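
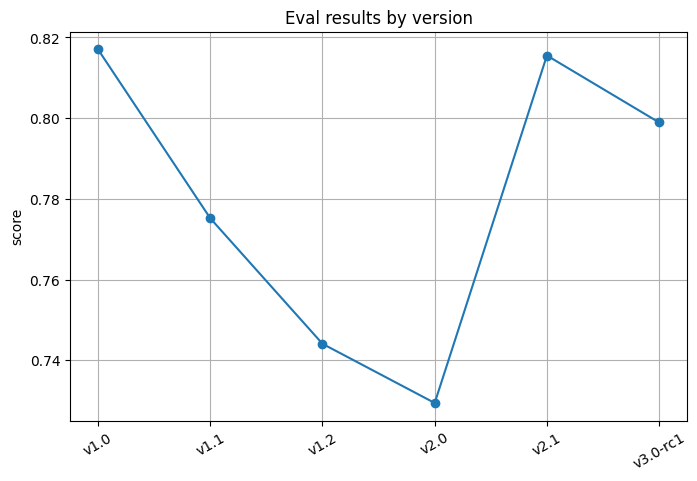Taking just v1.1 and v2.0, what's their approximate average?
≈ 0.76

(0.78 + 0.73) / 2 ≈ 0.76.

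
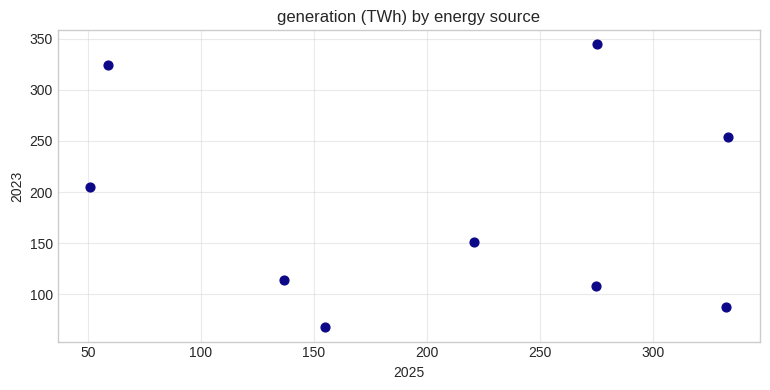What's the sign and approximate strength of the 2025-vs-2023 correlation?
no clear correlation

Points are roughly uncorrelated; weak (|r| ≈ 0.1).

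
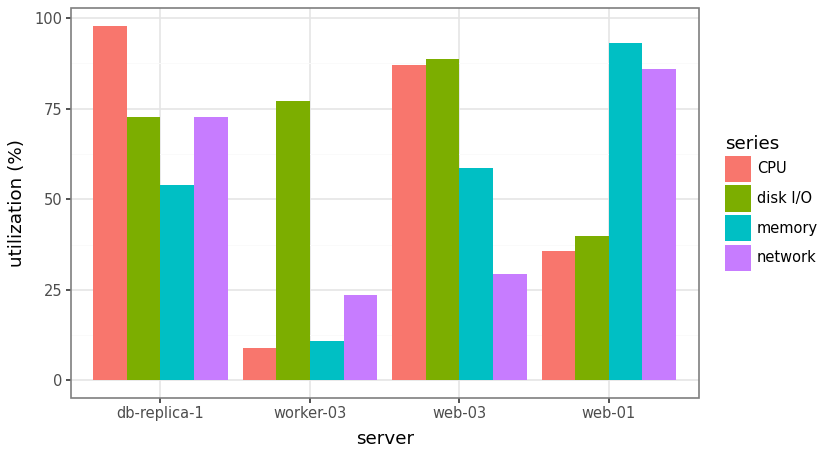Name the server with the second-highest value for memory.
Top 3 for memory: web-01 ≈ 90, web-03 ≈ 60, db-replica-1 ≈ 50.

web-03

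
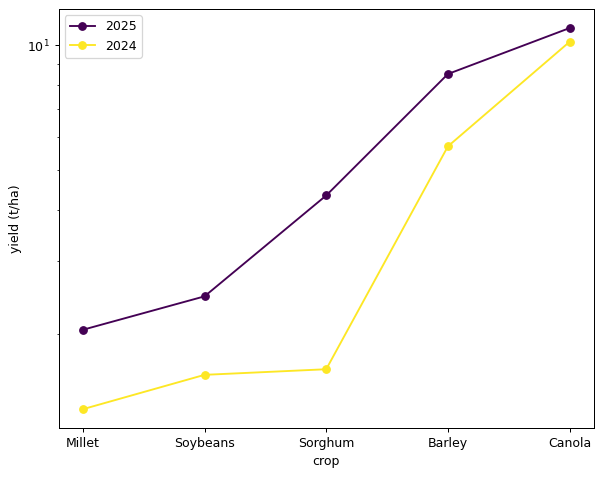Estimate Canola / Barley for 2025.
Canola ≈ 11, Barley ≈ 9; 11/9 ≈ 1.22.

≈ 1.22×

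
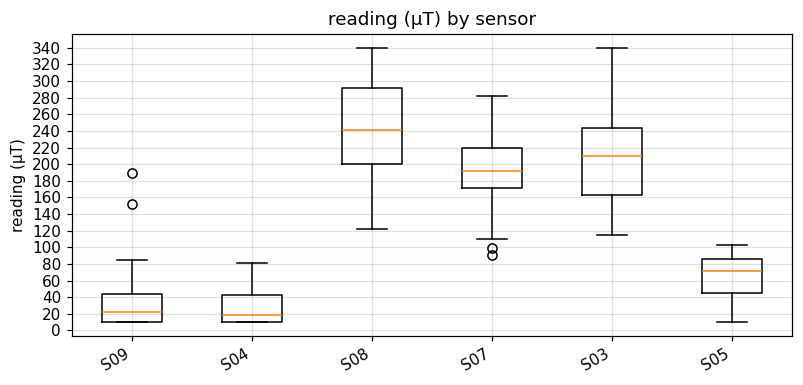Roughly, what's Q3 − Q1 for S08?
≈ 100

Q3 ≈ 300, Q1 ≈ 200; IQR ≈ 100.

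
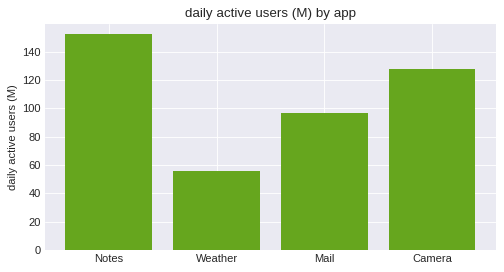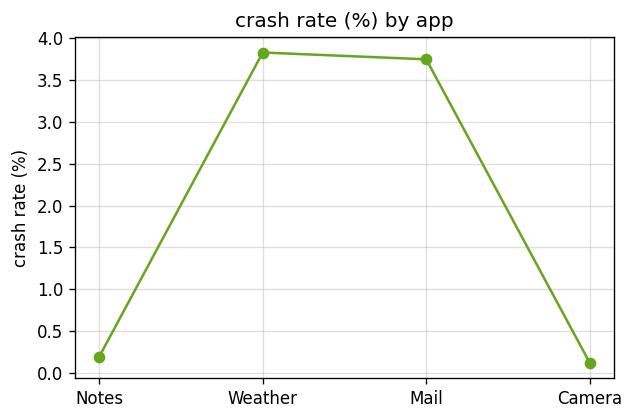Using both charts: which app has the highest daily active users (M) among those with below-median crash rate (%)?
Notes

Chart 2 median crash rate (%) ≈ 2; below-median apps: Notes, Camera. Among those, Notes has the highest daily active users (M) (≈ 160).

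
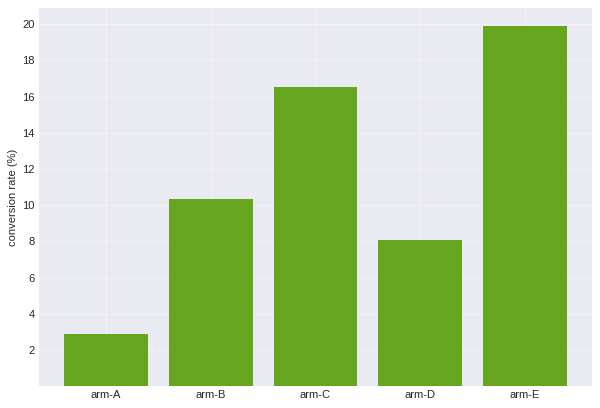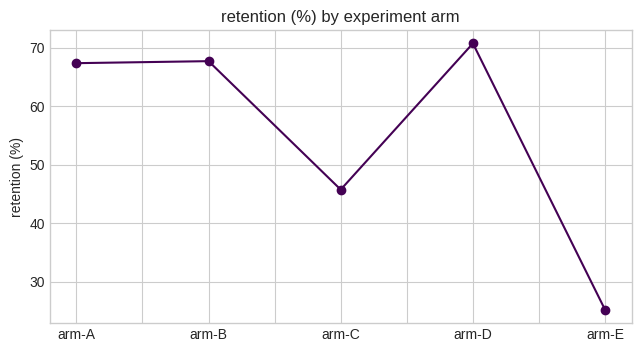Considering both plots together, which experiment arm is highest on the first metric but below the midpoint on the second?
arm-E

Chart 2 median retention (%) ≈ 70; below-median experiment arms: arm-C, arm-E. Among those, arm-E has the highest conversion rate (%) (≈ 20).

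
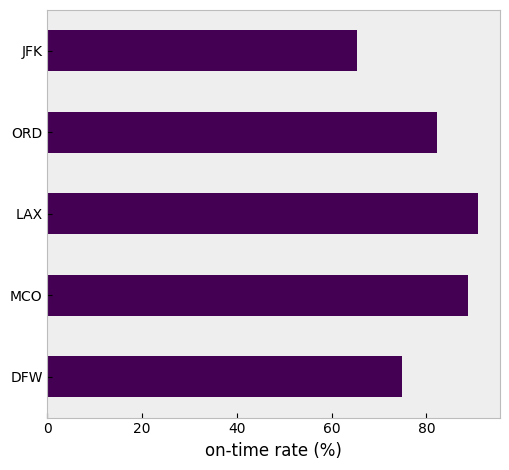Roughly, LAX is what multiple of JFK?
≈ 1.29×

LAX ≈ 90, JFK ≈ 70; 90/70 ≈ 1.29.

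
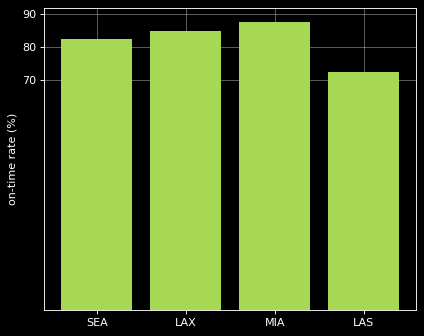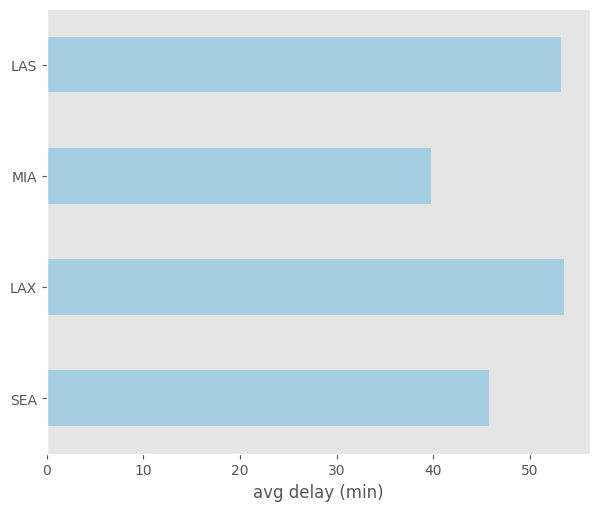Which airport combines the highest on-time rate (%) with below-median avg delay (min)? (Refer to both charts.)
MIA

Chart 2 median avg delay (min) ≈ 50; below-median airports: SEA, MIA. Among those, MIA has the highest on-time rate (%) (≈ 90).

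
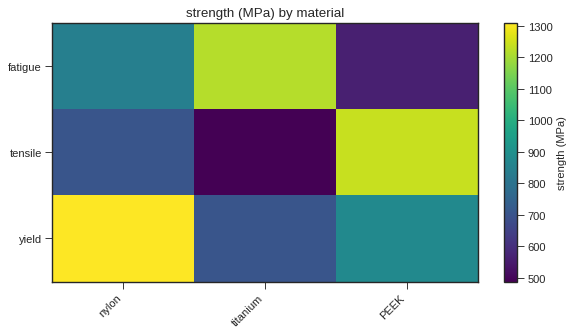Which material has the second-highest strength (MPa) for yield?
Top 3 for yield: nylon ≈ 1300, PEEK ≈ 900, titanium ≈ 700.

PEEK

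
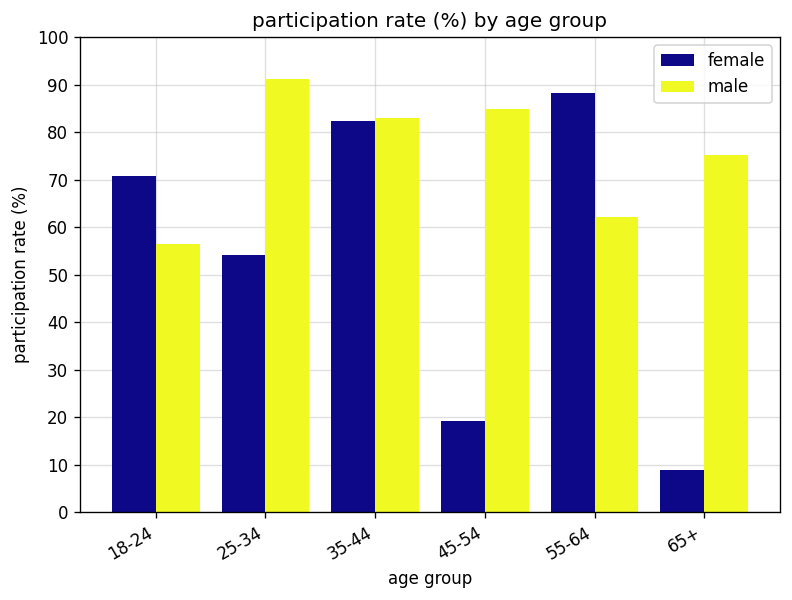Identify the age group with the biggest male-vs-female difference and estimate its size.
65+: male ≈ 80, female ≈ 10 → gap ≈ 70. Next-largest (45-54) is only ≈ 60.

65+, ≈ 70 %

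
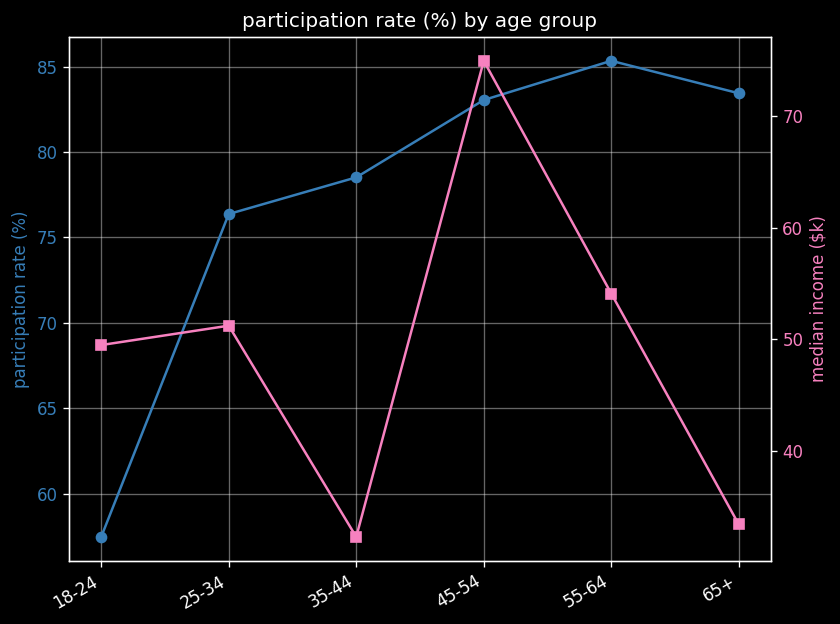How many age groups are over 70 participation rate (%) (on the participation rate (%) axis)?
5

Above 70: 25-34, 35-44, 45-54, 55-64, 65+.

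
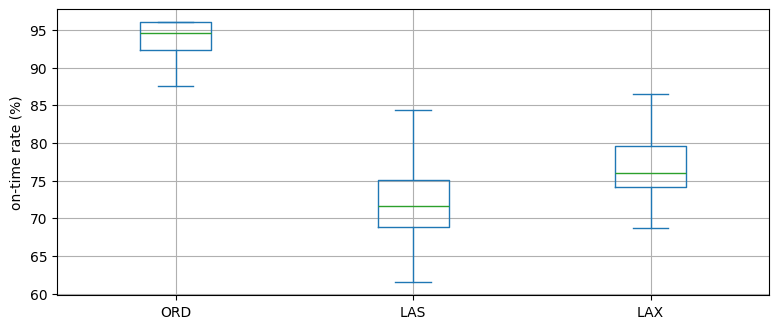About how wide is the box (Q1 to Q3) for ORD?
Q3 ≈ 96, Q1 ≈ 92; IQR ≈ 4.

≈ 4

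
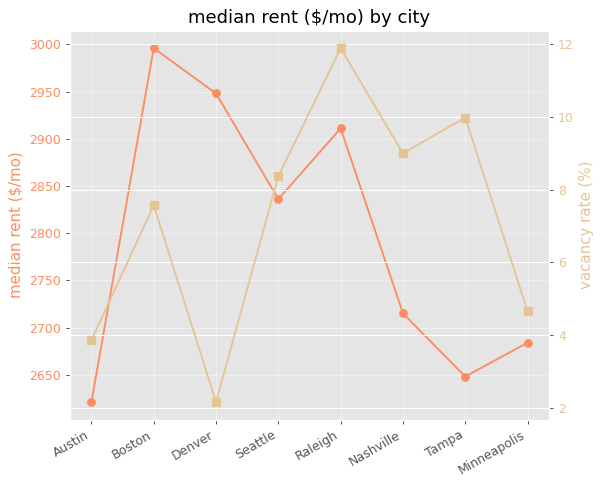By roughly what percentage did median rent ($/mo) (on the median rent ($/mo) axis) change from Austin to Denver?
Austin ≈ 2600, Denver ≈ 2950; (2950 − 2600) / 2600 ≈ +13.5%.

≈ +13.5%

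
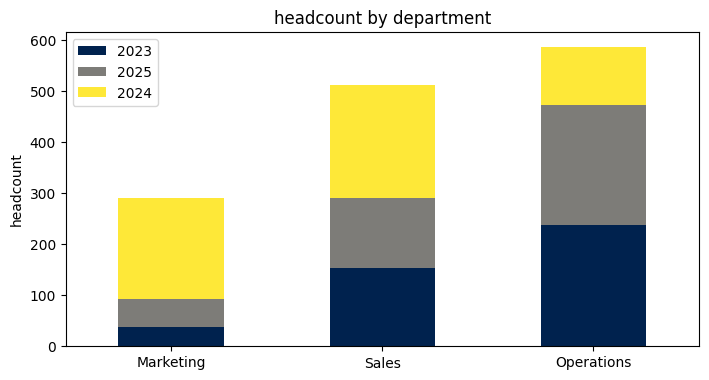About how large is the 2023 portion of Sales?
2023 top ≈ 150, bottom ≈ 0; segment ≈ 150.

≈ 150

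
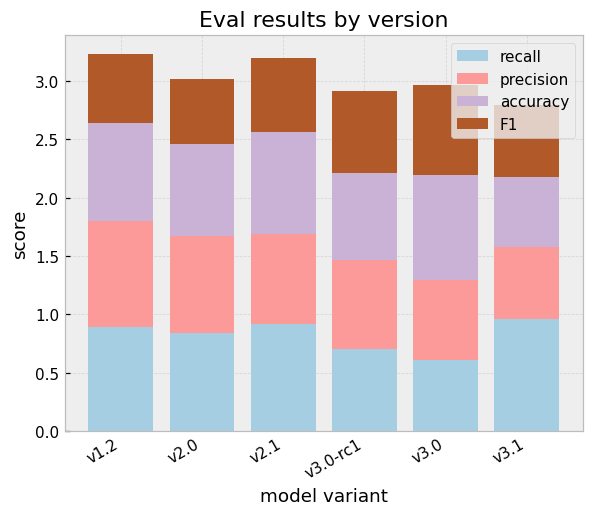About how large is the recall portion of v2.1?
recall top ≈ 1.0, bottom ≈ 0.0; segment ≈ 1.0.

≈ 1.0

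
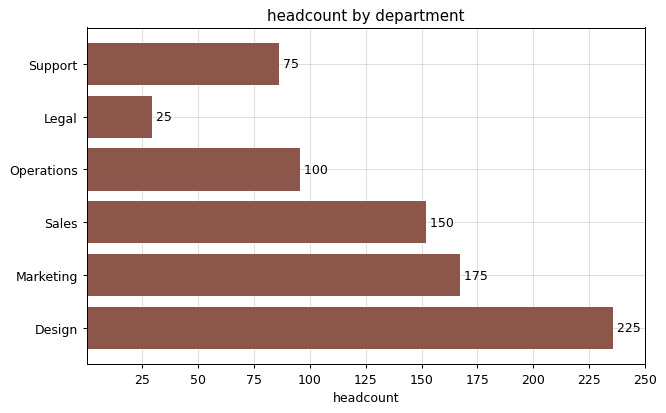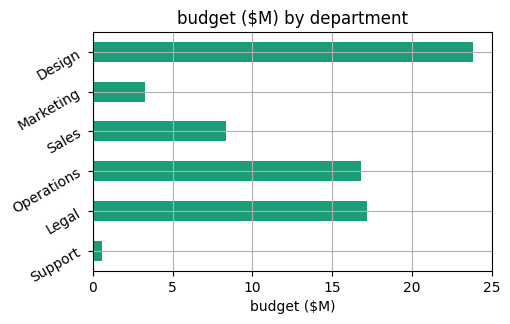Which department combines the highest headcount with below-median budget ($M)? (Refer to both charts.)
Marketing

Chart 2 median budget ($M) ≈ 15; below-median departments: Support, Sales, Marketing. Among those, Marketing has the highest headcount (≈ 175).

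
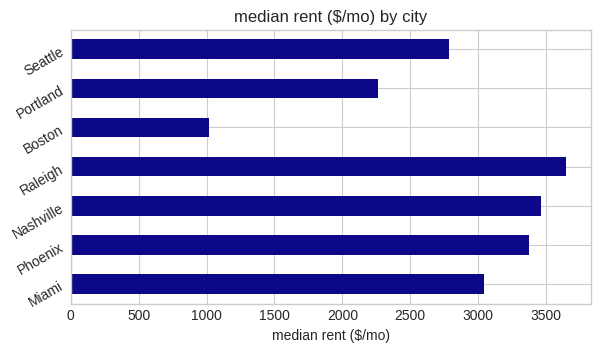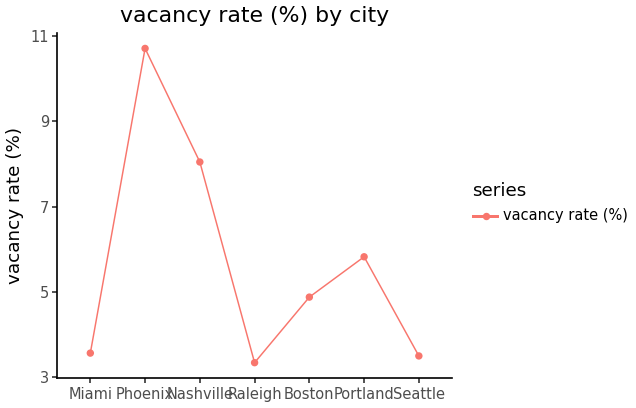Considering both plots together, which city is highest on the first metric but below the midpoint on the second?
Raleigh

Chart 2 median vacancy rate (%) ≈ 5; below-median cities: Miami, Raleigh, Seattle. Among those, Raleigh has the highest median rent ($/mo) (≈ 3500).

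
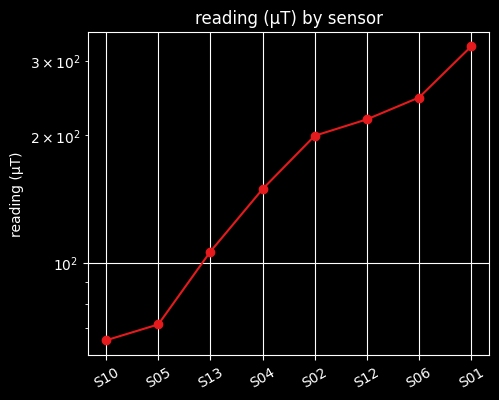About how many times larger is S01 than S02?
S01 ≈ 325, S02 ≈ 200; 325/200 ≈ 1.62.

≈ 1.62×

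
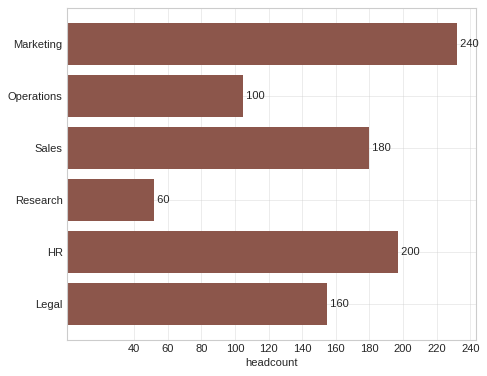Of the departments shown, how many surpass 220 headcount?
1

Above 220: Marketing.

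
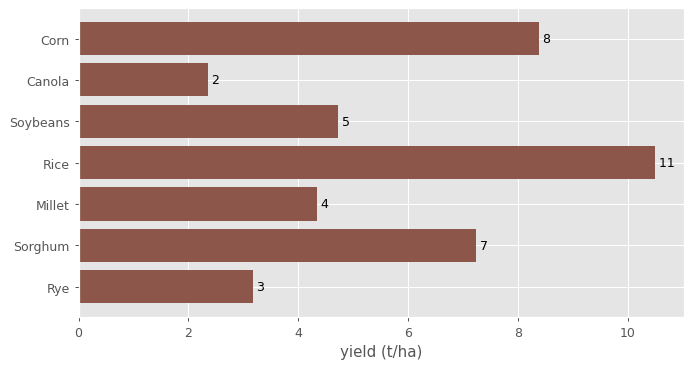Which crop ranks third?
Sorghum

Top 4: Rice ≈ 11, Corn ≈ 8, Sorghum ≈ 7, Soybeans ≈ 5.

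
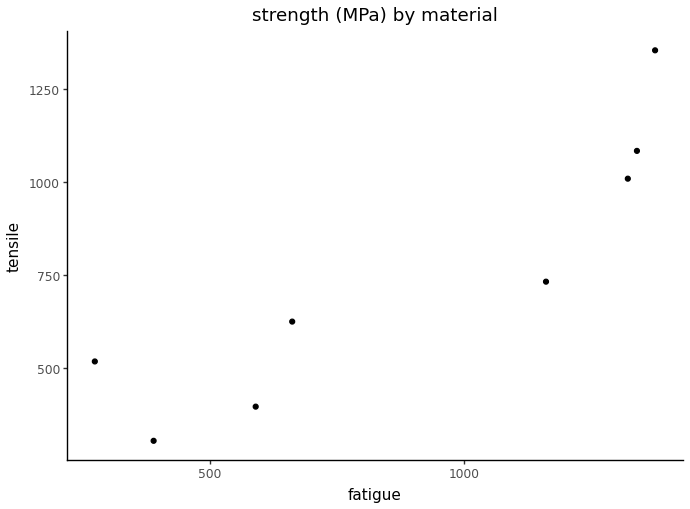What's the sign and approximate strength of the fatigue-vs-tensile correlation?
Points are positively correlated; strong (|r| ≈ 0.9).

positive, strong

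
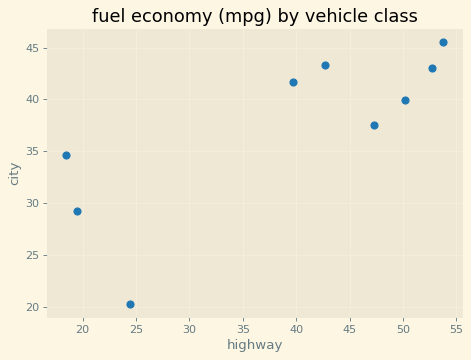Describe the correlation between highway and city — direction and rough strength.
positive, strong

Points are positively correlated; strong (|r| ≈ 0.8).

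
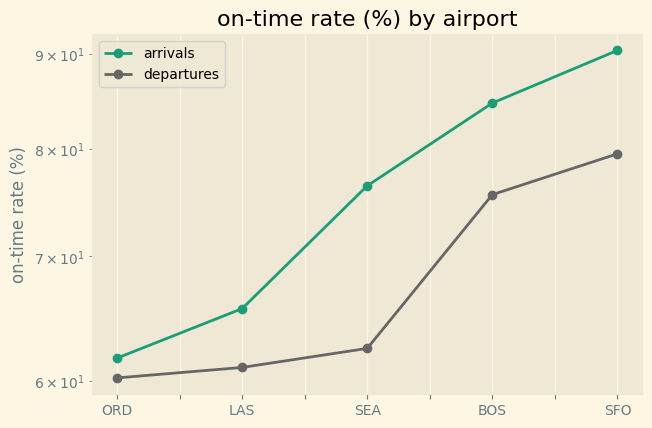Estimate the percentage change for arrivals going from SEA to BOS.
SEA ≈ 75, BOS ≈ 85; (85 − 75) / 75 ≈ +13.3%.

≈ +13.3%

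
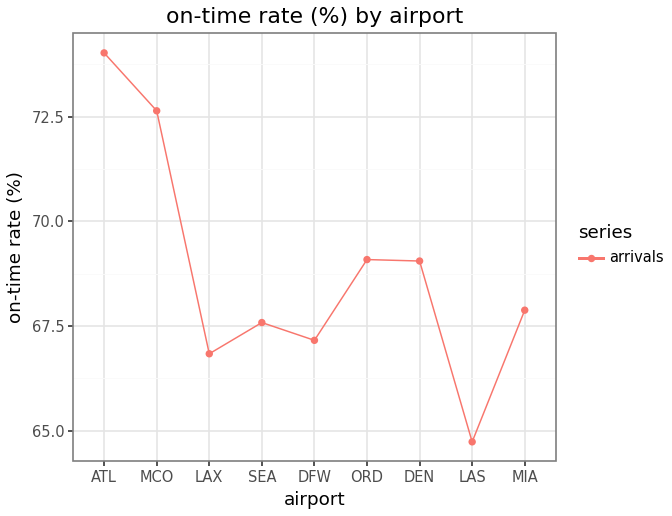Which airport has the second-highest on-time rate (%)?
Top 3: ATL ≈ 74, MCO ≈ 73, ORD ≈ 69.

MCO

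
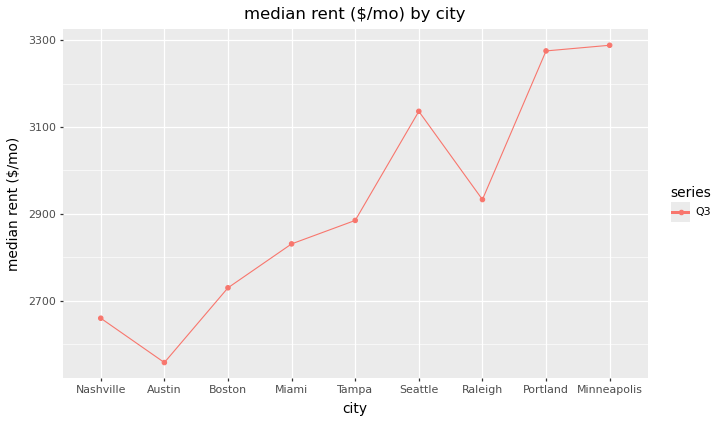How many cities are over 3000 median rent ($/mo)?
Above 3000: Seattle, Portland, Minneapolis.

3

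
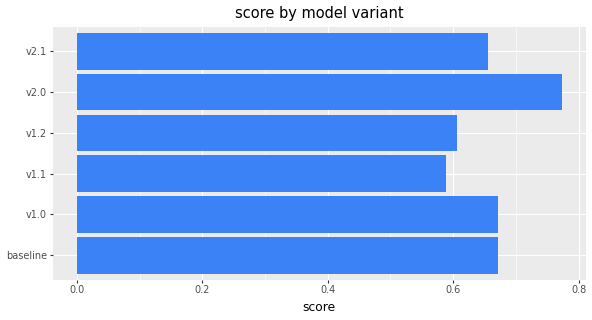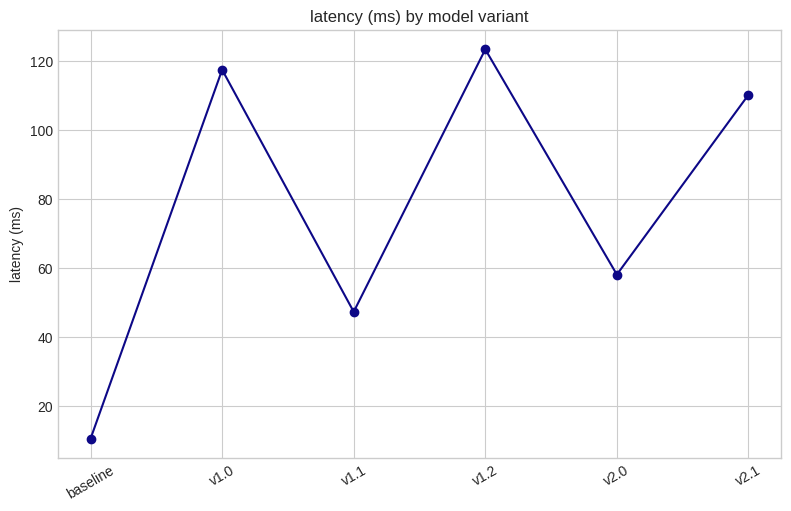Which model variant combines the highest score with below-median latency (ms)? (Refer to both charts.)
Chart 2 median latency (ms) ≈ 80; below-median model variants: baseline, v1.1, v2.0. Among those, v2.0 has the highest score (≈ 0.8).

v2.0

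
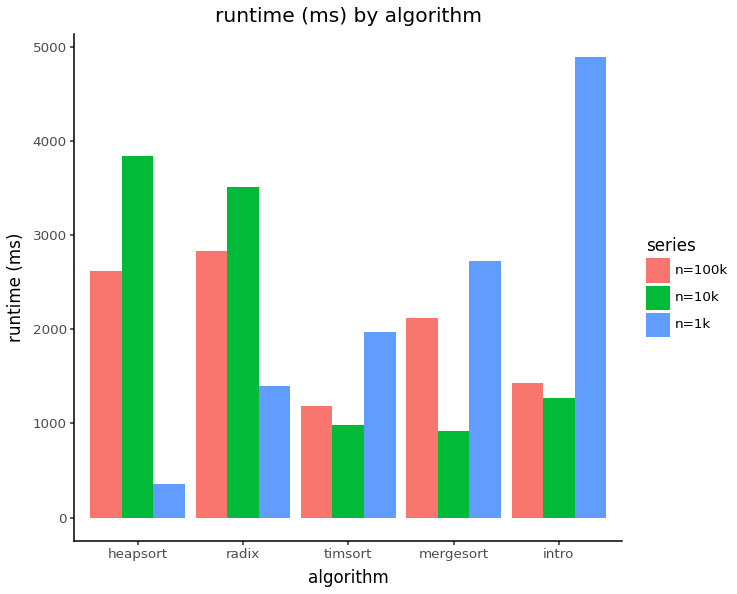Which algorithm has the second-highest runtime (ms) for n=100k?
Top 3 for n=100k: radix ≈ 3000, heapsort ≈ 2500, mergesort ≈ 2000.

heapsort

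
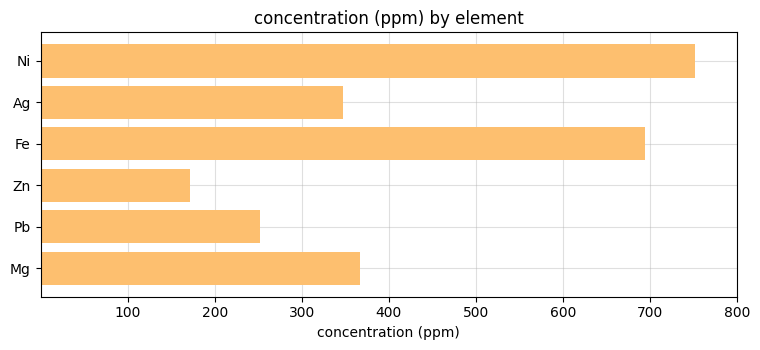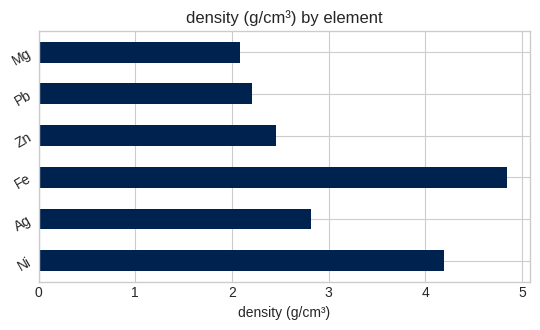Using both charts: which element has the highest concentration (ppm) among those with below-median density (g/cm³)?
Chart 2 median density (g/cm³) ≈ 2.5; below-median elements: Zn, Pb, Mg. Among those, Mg has the highest concentration (ppm) (≈ 400).

Mg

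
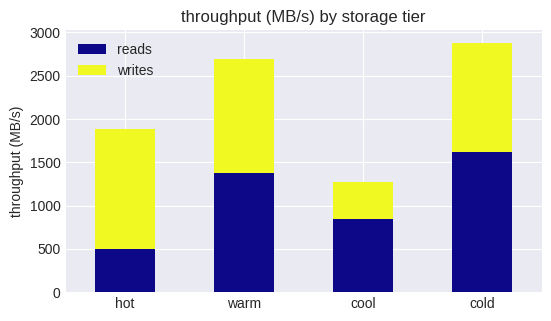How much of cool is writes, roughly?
writes top ≈ 1500, bottom ≈ 1000; segment ≈ 500.

≈ 500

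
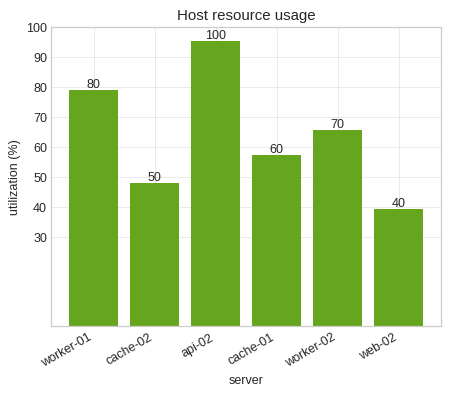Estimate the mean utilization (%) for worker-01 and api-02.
(80 + 100) / 2 ≈ 90.

≈ 90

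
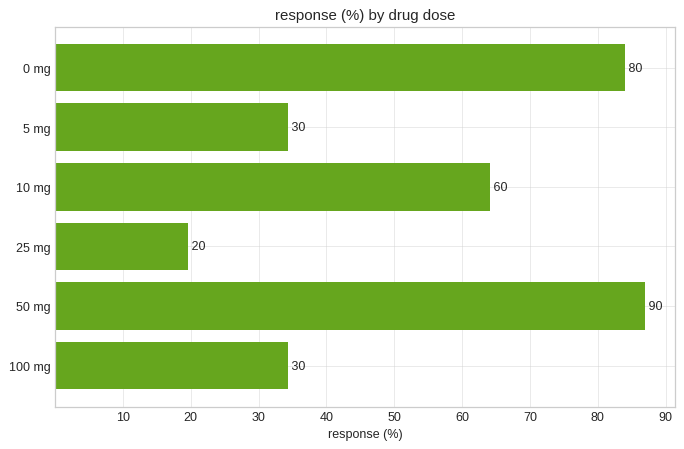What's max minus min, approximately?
≈ 70

Max 50 mg ≈ 90, min 25 mg ≈ 20; range ≈ 70.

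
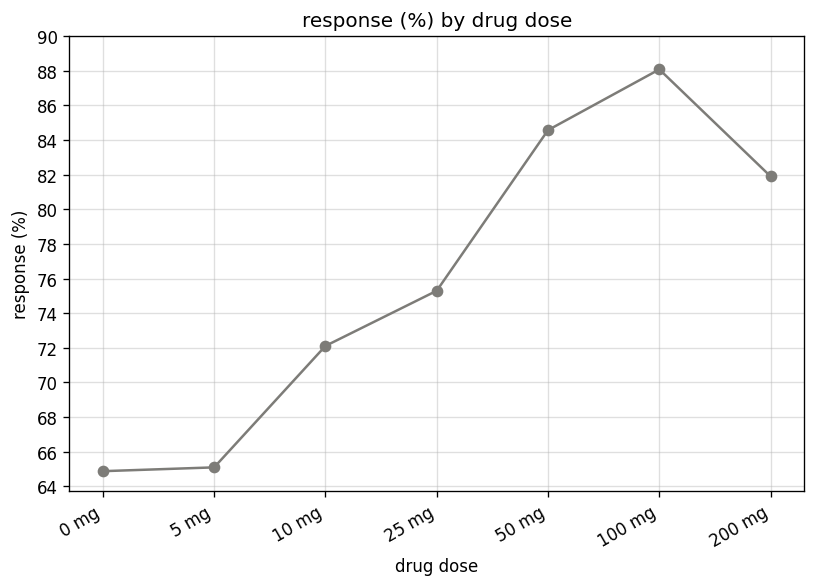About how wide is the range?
≈ 24

Max 100 mg ≈ 88, min 0 mg ≈ 64; range ≈ 24.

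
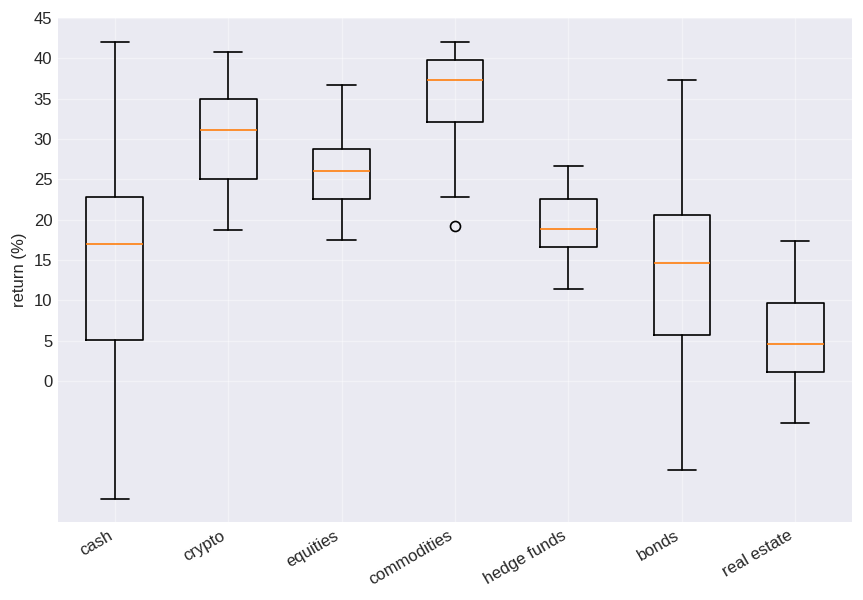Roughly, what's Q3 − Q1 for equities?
Q3 ≈ 30, Q1 ≈ 25; IQR ≈ 5.

≈ 5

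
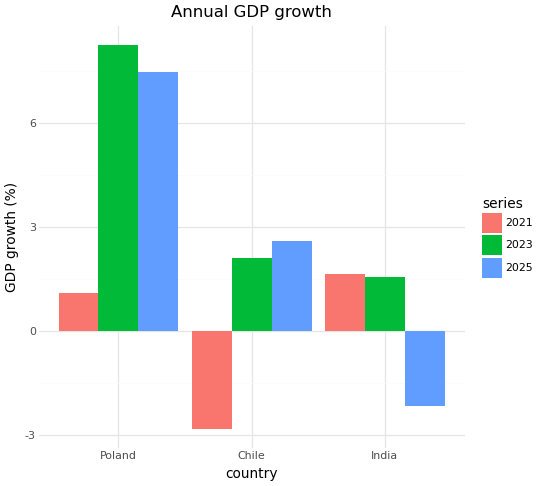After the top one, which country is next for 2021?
Top 3 for 2021: India ≈ 2, Poland ≈ 1, Chile ≈ -3.

Poland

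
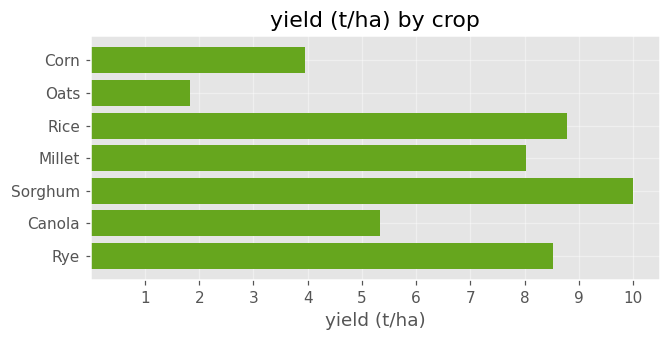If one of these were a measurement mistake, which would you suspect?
Oats ≈ 2; the rest sit between ≈ 4 and ≈ 10.

Oats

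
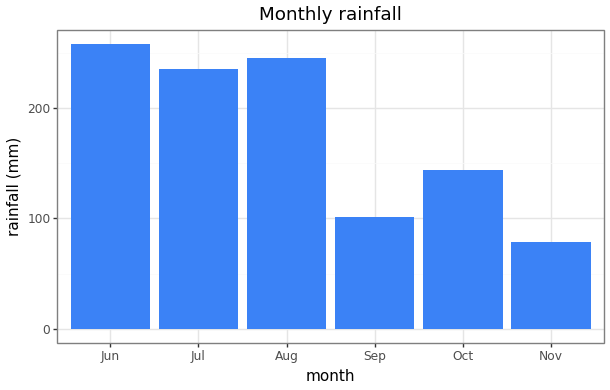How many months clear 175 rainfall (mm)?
3

Above 175: Jun, Jul, Aug.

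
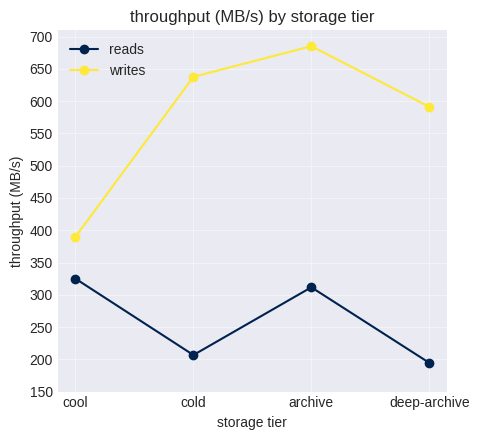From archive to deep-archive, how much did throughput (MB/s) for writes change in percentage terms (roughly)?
archive ≈ 700, deep-archive ≈ 600; (600 − 700) / 700 ≈ -14.3%.

≈ -14.3%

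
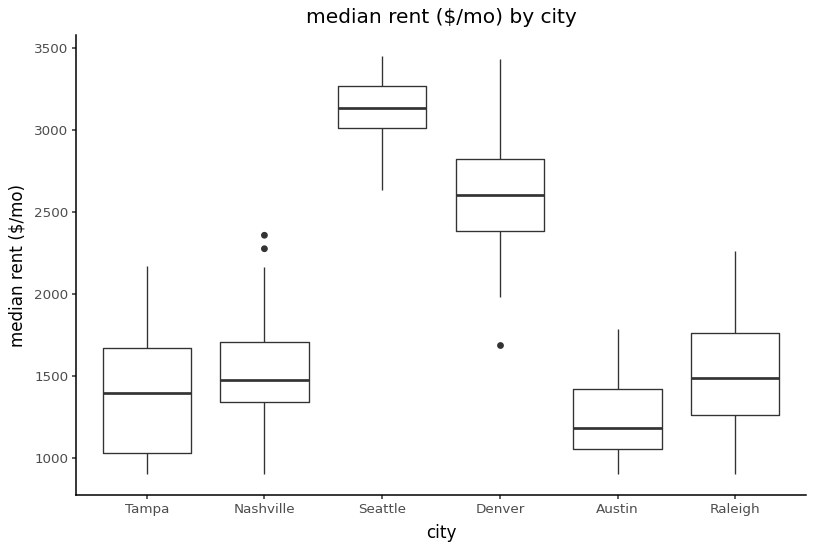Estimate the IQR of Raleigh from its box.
≈ 600

Q3 ≈ 1800, Q1 ≈ 1200; IQR ≈ 600.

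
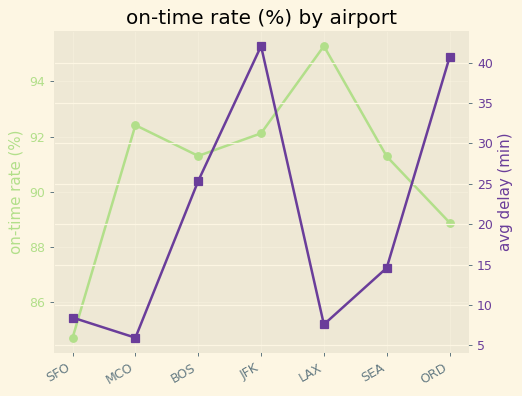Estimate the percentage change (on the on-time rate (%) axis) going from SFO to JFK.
≈ +8.2%

SFO ≈ 85, JFK ≈ 92; (92 − 85) / 85 ≈ +8.2%.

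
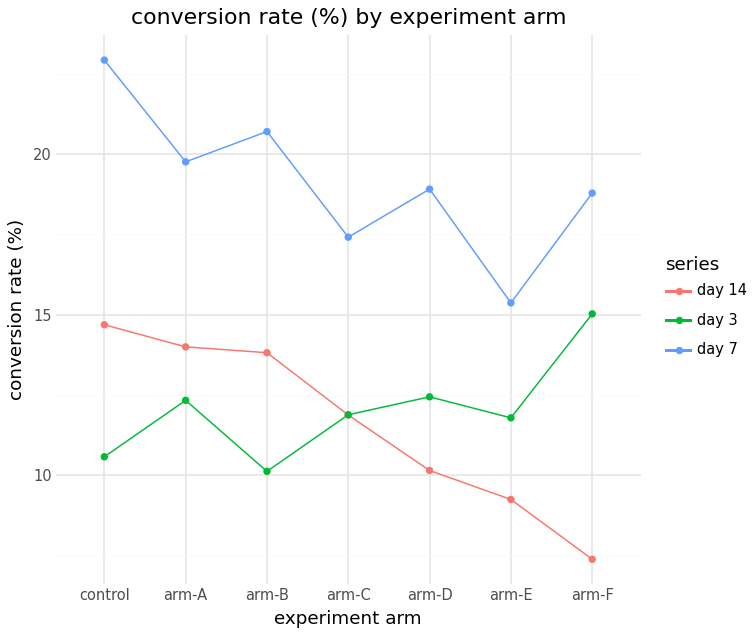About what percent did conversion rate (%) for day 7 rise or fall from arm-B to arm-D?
≈ -10%

arm-B ≈ 20, arm-D ≈ 18; (18 − 20) / 20 ≈ -10%.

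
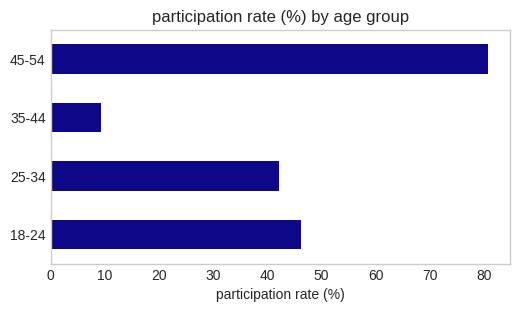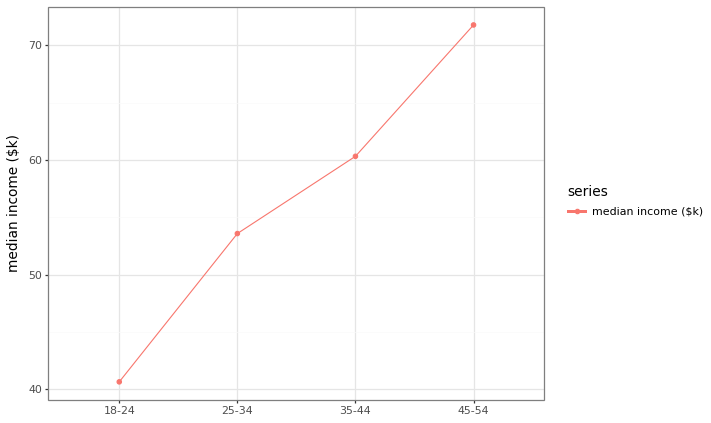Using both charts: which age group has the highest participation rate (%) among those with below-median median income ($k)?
18-24

Chart 2 median median income ($k) ≈ 60; below-median age groups: 18-24, 25-34. Among those, 18-24 has the highest participation rate (%) (≈ 50).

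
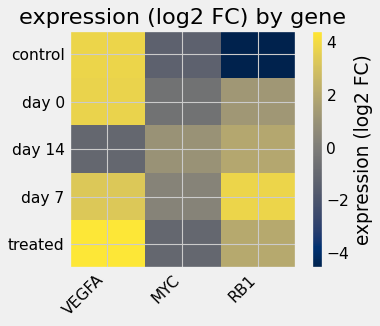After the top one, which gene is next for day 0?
RB1

Top 3 for day 0: VEGFA ≈ 4, RB1 ≈ 1, MYC ≈ -1.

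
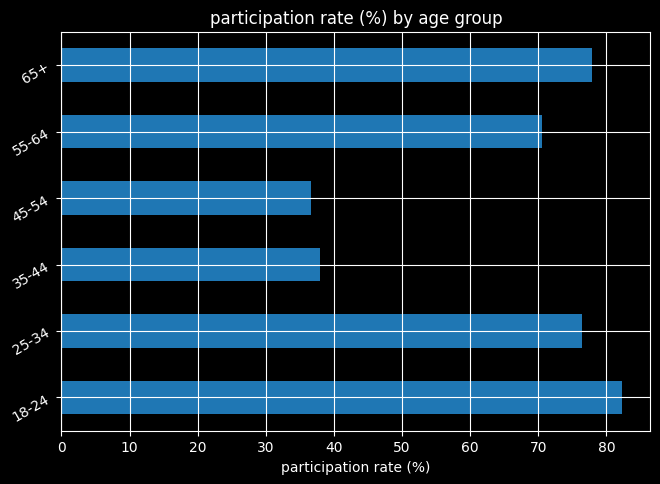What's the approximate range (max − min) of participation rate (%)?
Max 18-24 ≈ 80, min 45-54 ≈ 40; range ≈ 40.

≈ 40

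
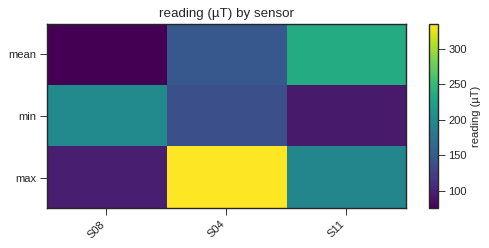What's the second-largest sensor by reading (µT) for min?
S04

Top 3 for min: S08 ≈ 200, S04 ≈ 150, S11 ≈ 100.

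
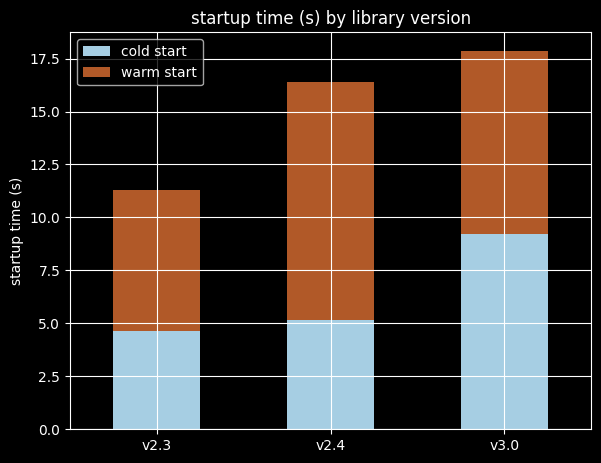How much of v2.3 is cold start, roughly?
≈ 4

cold start top ≈ 4, bottom ≈ 0; segment ≈ 4.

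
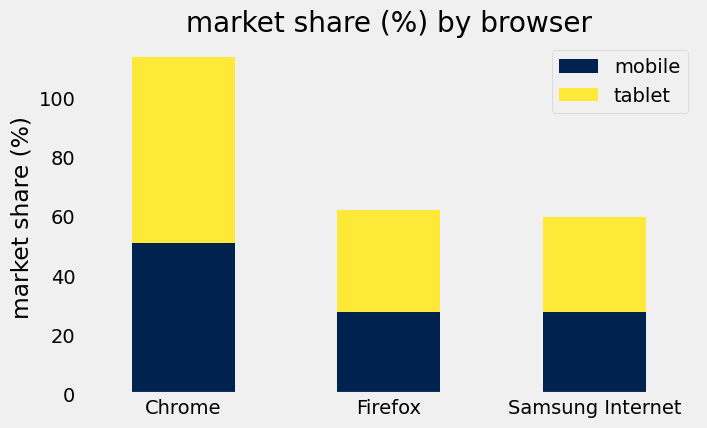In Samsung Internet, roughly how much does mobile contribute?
mobile top ≈ 30, bottom ≈ 0; segment ≈ 30.

≈ 30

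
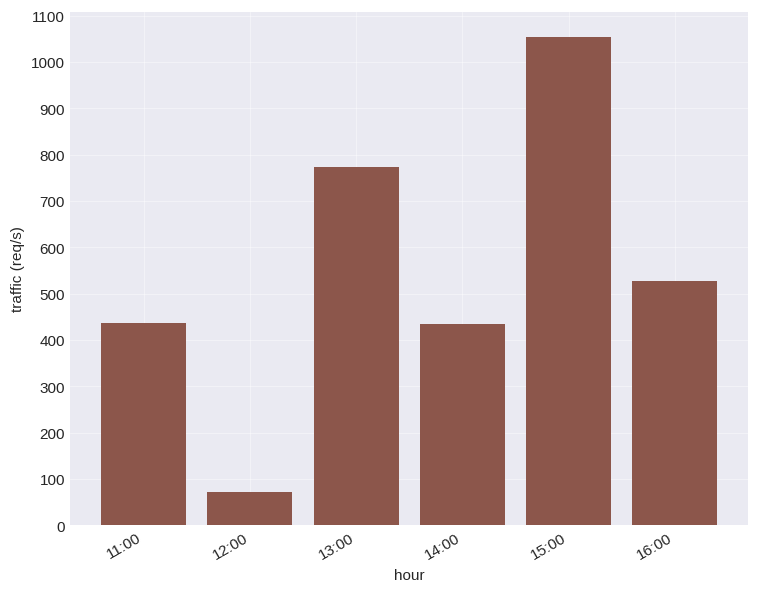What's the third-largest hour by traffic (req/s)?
Top 4: 15:00 ≈ 1100, 13:00 ≈ 800, 16:00 ≈ 500, 11:00 ≈ 400.

16:00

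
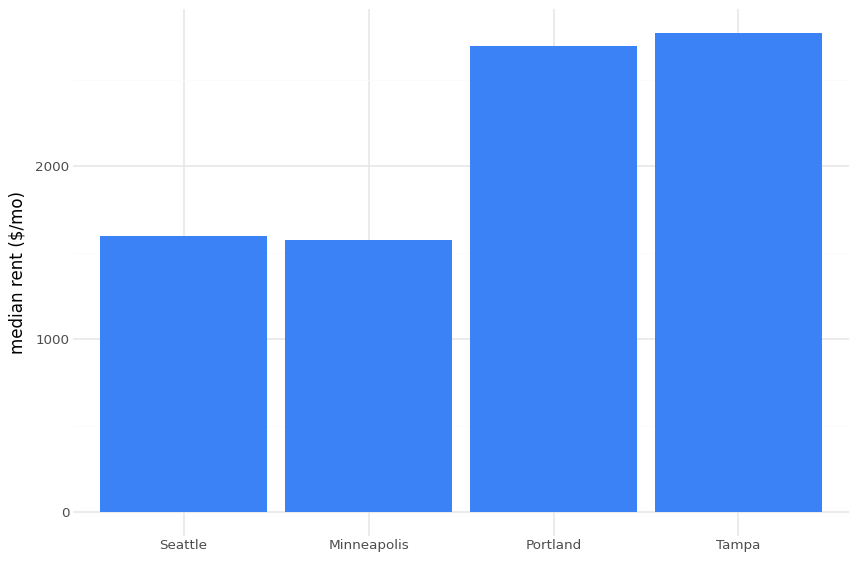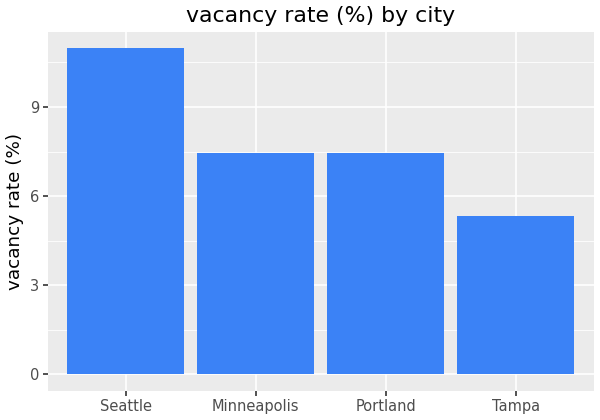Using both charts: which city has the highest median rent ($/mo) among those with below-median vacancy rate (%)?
Chart 2 median vacancy rate (%) ≈ 8; below-median cities: Portland, Tampa. Among those, Tampa has the highest median rent ($/mo) (≈ 3000).

Tampa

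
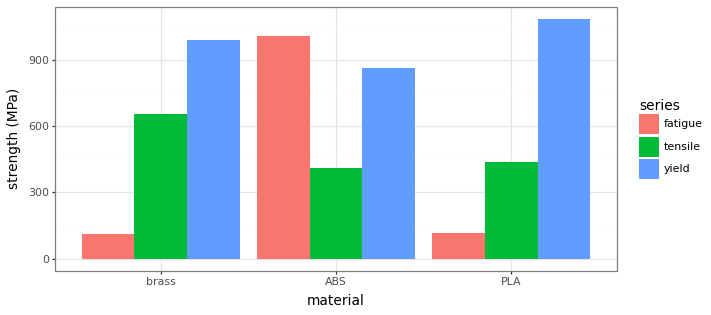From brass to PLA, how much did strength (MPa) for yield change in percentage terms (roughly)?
brass ≈ 1000, PLA ≈ 1100; (1100 − 1000) / 1000 ≈ +10%.

≈ +10%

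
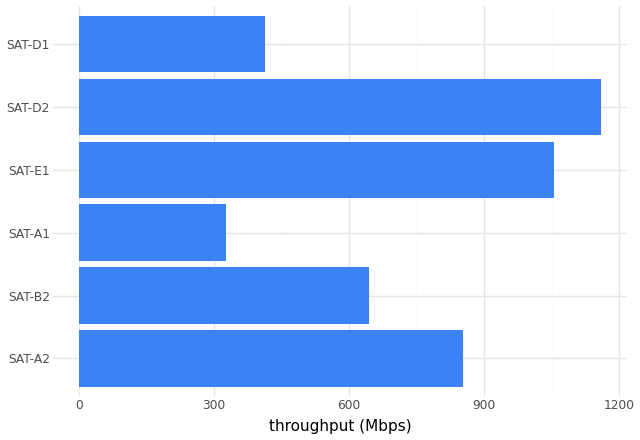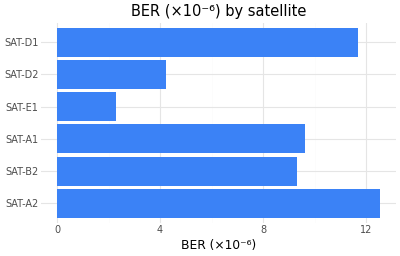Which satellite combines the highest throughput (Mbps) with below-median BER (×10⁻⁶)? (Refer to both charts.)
Chart 2 median BER (×10⁻⁶) ≈ 10; below-median satellites: SAT-B2, SAT-E1, SAT-D2. Among those, SAT-D2 has the highest throughput (Mbps) (≈ 1200).

SAT-D2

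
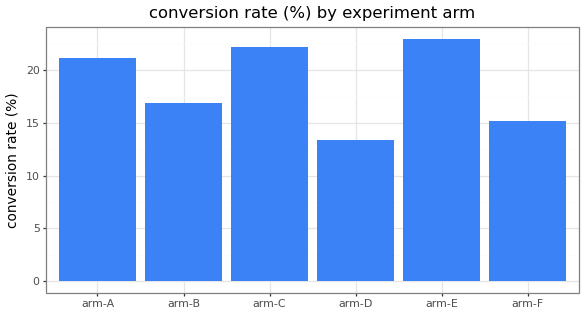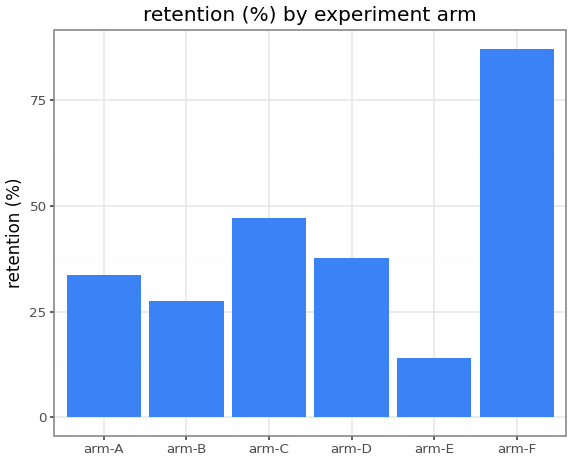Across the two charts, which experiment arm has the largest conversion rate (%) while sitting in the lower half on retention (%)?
Chart 2 median retention (%) ≈ 40; below-median experiment arms: arm-A, arm-B, arm-E. Among those, arm-E has the highest conversion rate (%) (≈ 25).

arm-E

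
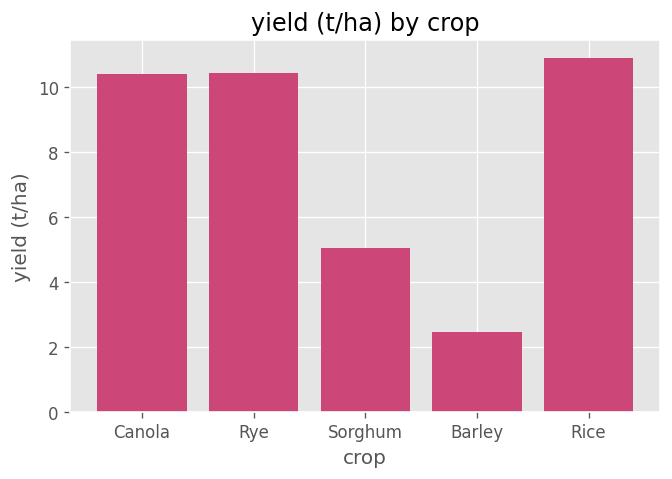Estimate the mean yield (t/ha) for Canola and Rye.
≈ 10

(10 + 10) / 2 ≈ 10.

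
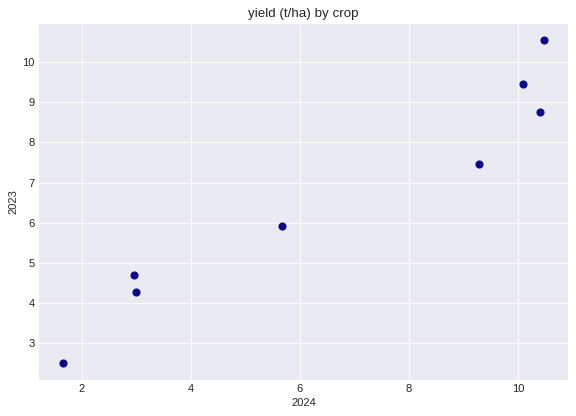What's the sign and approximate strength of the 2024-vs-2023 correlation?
Points are positively correlated; strong (|r| ≈ 1.0).

positive, strong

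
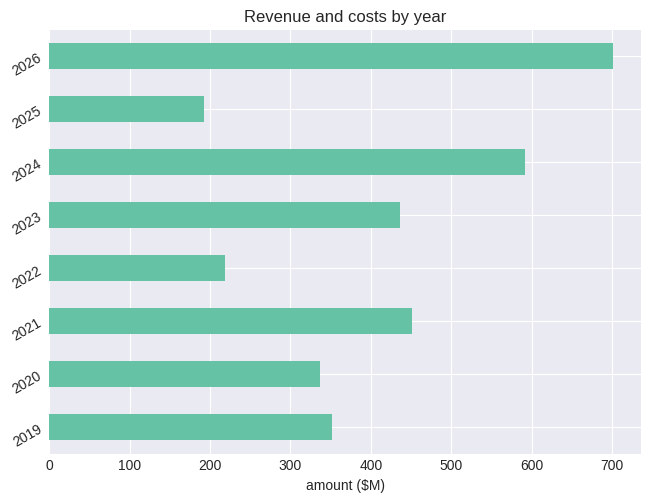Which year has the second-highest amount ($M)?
2024

Top 3: 2026 ≈ 700, 2024 ≈ 600, 2021 ≈ 500.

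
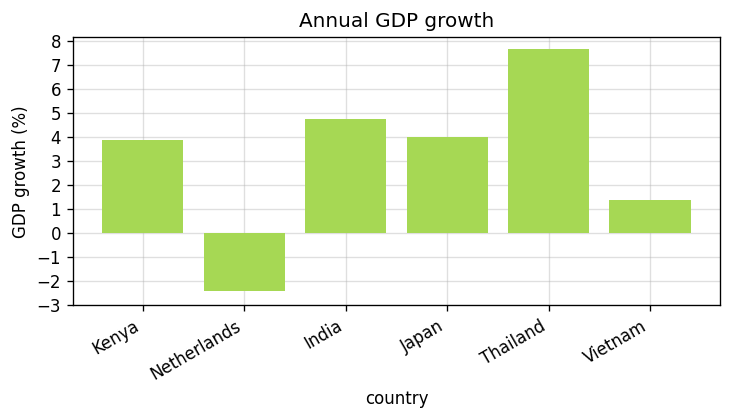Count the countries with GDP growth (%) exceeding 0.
Above 0: Kenya, India, Japan, Thailand, Vietnam.

5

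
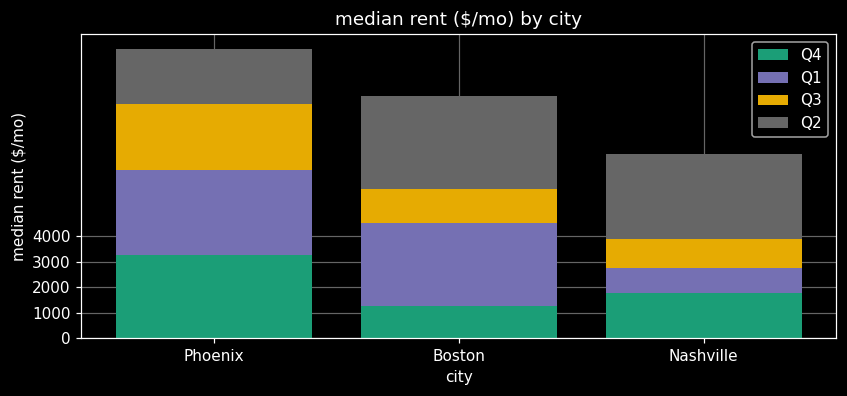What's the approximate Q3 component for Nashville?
≈ 1000

Q3 top ≈ 4000, bottom ≈ 3000; segment ≈ 1000.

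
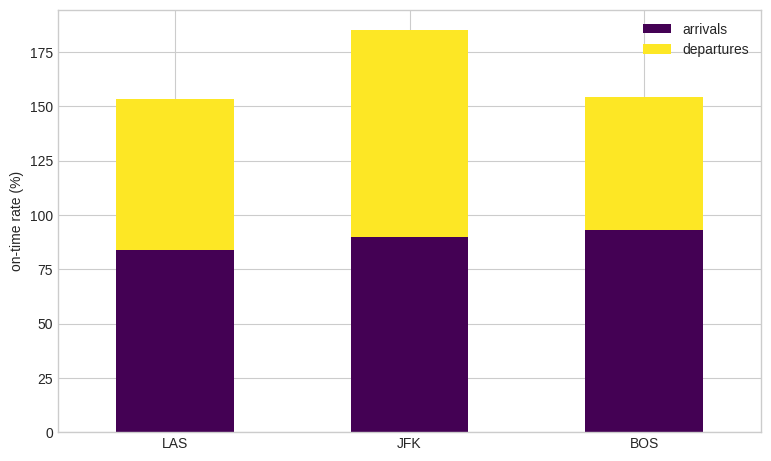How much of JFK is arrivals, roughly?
≈ 80

arrivals top ≈ 80, bottom ≈ 0; segment ≈ 80.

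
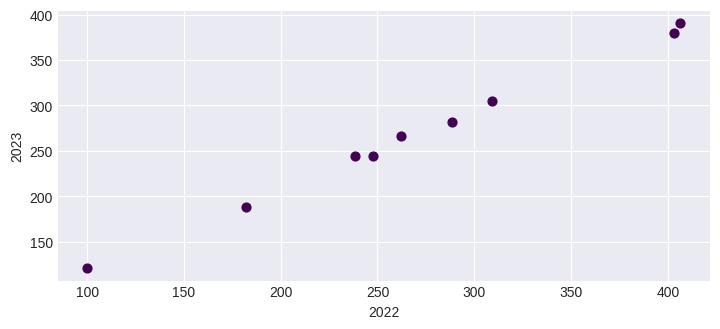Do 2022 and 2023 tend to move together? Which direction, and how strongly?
positive, strong

Points are positively correlated; strong (|r| ≈ 1.0).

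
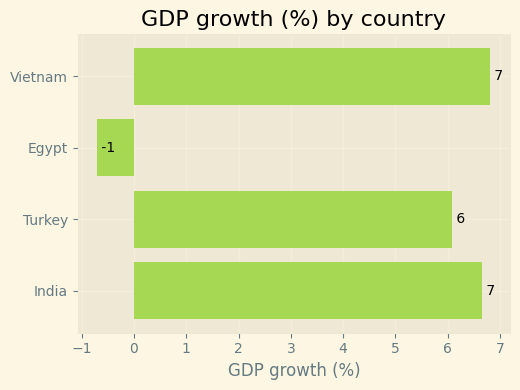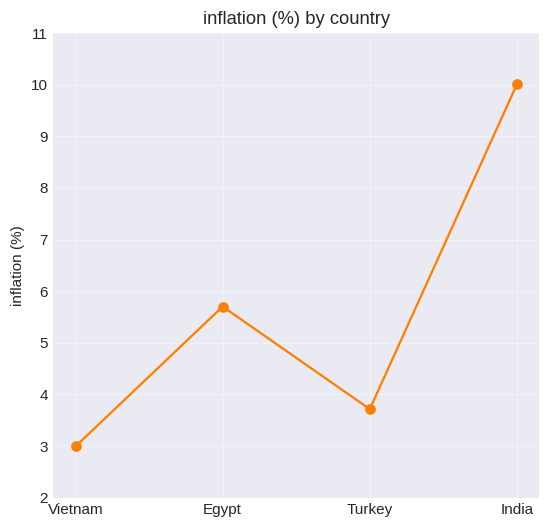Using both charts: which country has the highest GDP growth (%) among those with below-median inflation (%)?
Vietnam

Chart 2 median inflation (%) ≈ 5; below-median countries: Vietnam, Turkey. Among those, Vietnam has the highest GDP growth (%) (≈ 7).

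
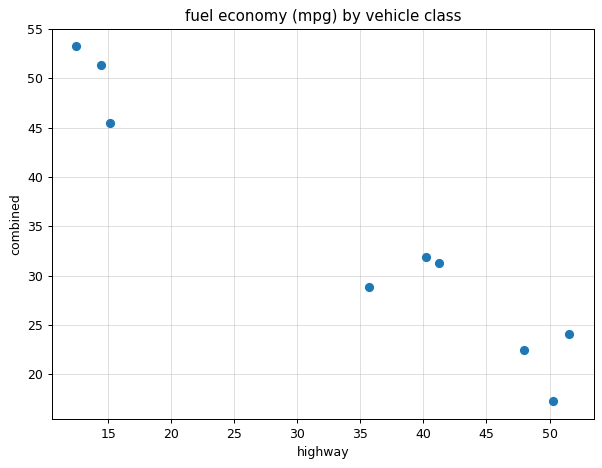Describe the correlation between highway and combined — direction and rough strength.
Points are negatively correlated; strong (|r| ≈ 1.0).

negative, strong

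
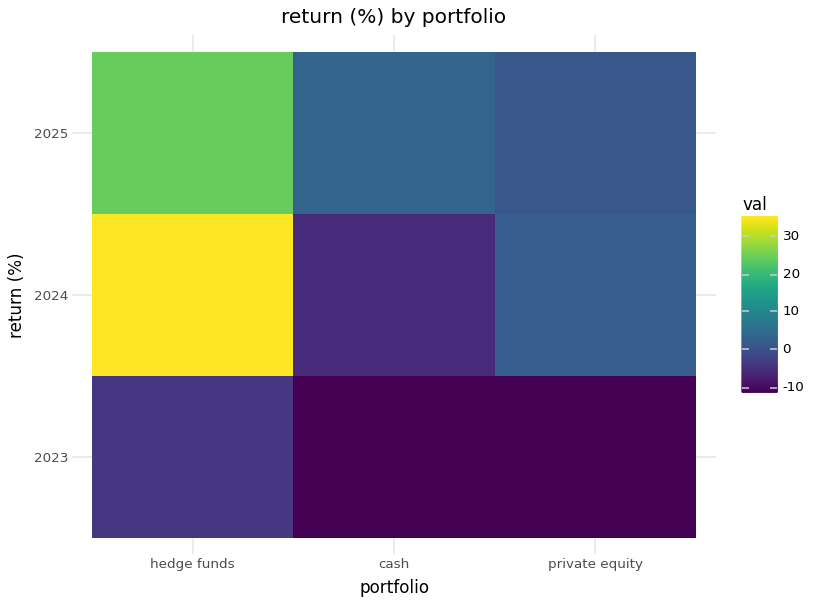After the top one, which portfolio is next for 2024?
private equity

Top 3 for 2024: hedge funds ≈ 35, private equity ≈ 0, cash ≈ -5.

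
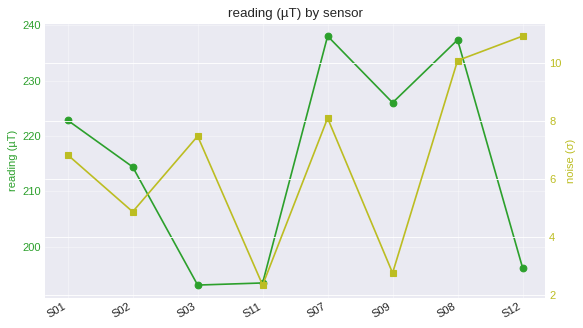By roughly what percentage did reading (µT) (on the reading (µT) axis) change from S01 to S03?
≈ -13.3%

S01 ≈ 225, S03 ≈ 195; (195 − 225) / 225 ≈ -13.3%.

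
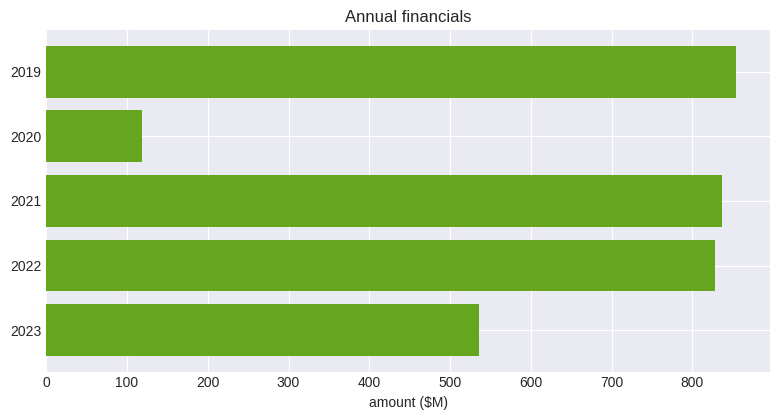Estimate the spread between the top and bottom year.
Max 2019 ≈ 900, min 2020 ≈ 100; range ≈ 800.

≈ 800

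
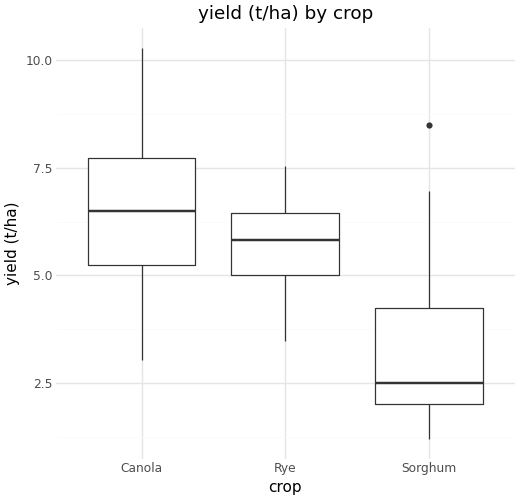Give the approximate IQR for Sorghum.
Q3 ≈ 4.5, Q1 ≈ 2.0; IQR ≈ 2.5.

≈ 2.5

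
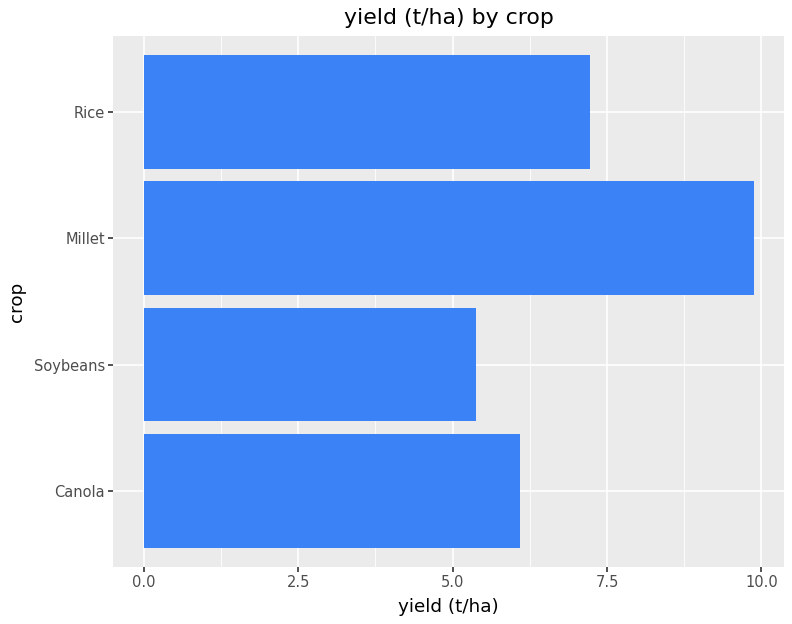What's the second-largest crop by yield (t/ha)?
Rice

Top 3: Millet ≈ 10, Rice ≈ 7, Canola ≈ 6.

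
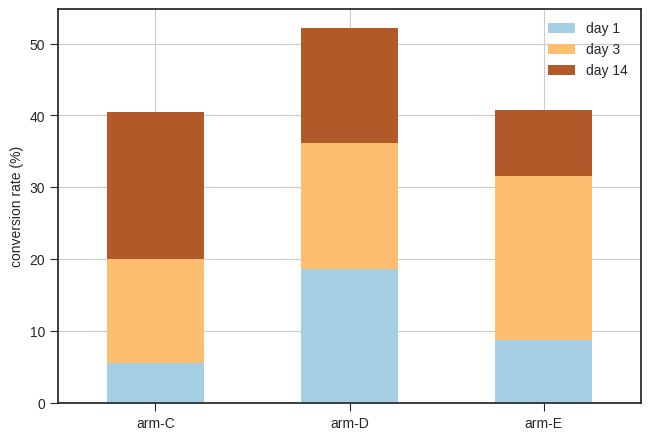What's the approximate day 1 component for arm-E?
≈ 10

day 1 top ≈ 10, bottom ≈ 0; segment ≈ 10.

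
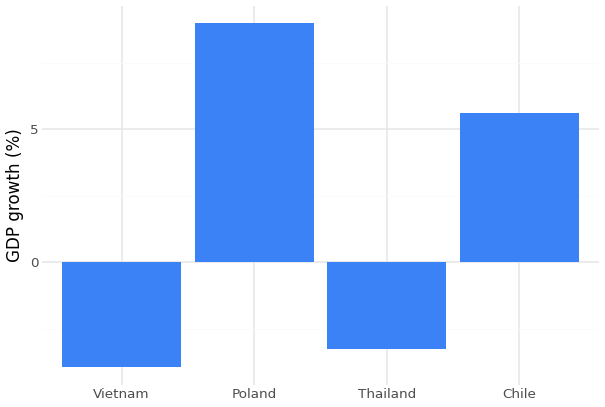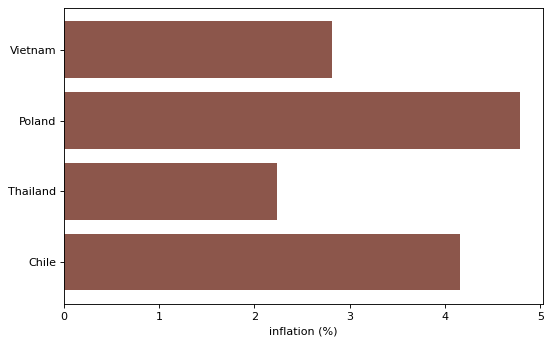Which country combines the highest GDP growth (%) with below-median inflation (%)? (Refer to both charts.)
Thailand

Chart 2 median inflation (%) ≈ 3.5; below-median countries: Vietnam, Thailand. Among those, Thailand has the highest GDP growth (%) (≈ -3).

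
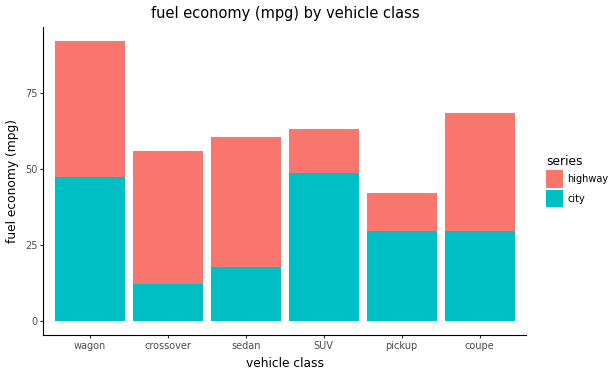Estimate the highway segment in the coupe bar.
≈ 40

highway top ≈ 70, bottom ≈ 30; segment ≈ 40.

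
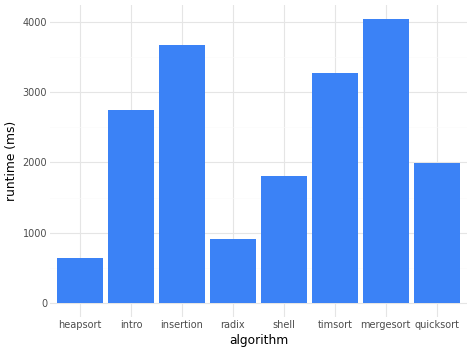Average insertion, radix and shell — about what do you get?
≈ 2167

(3500 + 1000 + 2000) / 3 ≈ 2167.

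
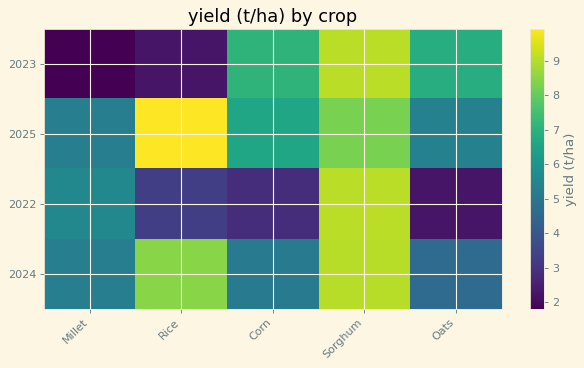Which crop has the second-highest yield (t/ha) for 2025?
Sorghum

Top 3 for 2025: Rice ≈ 10, Sorghum ≈ 8, Corn ≈ 7.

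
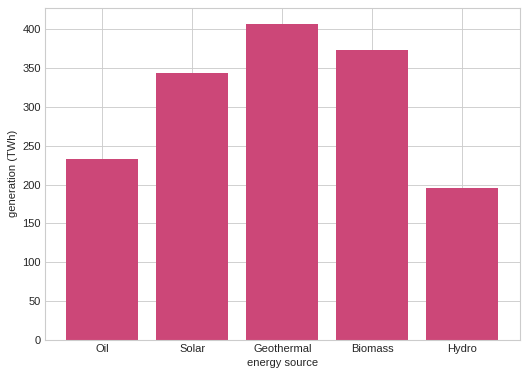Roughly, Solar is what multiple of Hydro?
Solar ≈ 350, Hydro ≈ 200; 350/200 ≈ 1.75.

≈ 1.75×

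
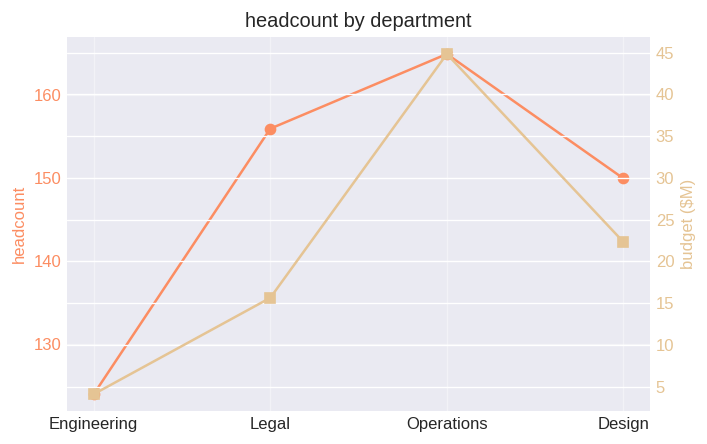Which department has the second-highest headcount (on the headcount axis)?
Top 3 (on the headcount axis): Operations ≈ 165, Legal ≈ 155, Design ≈ 150.

Legal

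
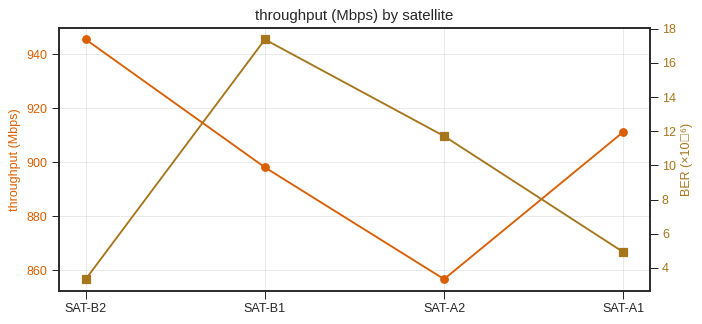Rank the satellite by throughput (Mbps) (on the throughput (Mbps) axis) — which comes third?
Top 4 (on the throughput (Mbps) axis): SAT-B2 ≈ 950, SAT-A1 ≈ 910, SAT-B1 ≈ 900, SAT-A2 ≈ 860.

SAT-B1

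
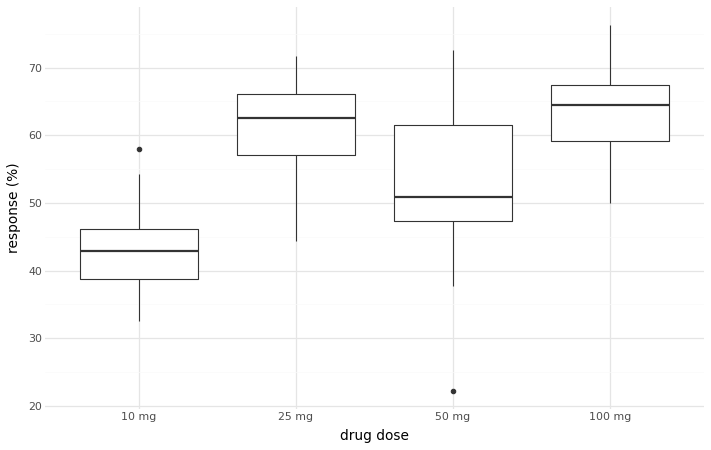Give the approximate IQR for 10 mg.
≈ 8

Q3 ≈ 46, Q1 ≈ 38; IQR ≈ 8.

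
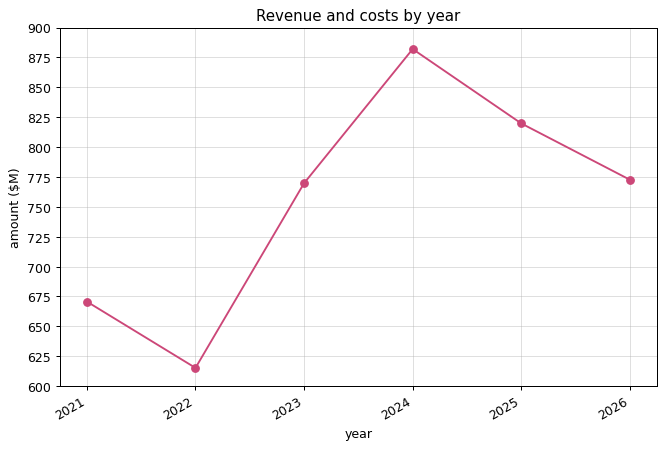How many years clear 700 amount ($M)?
Above 700: 2023, 2024, 2025, 2026.

4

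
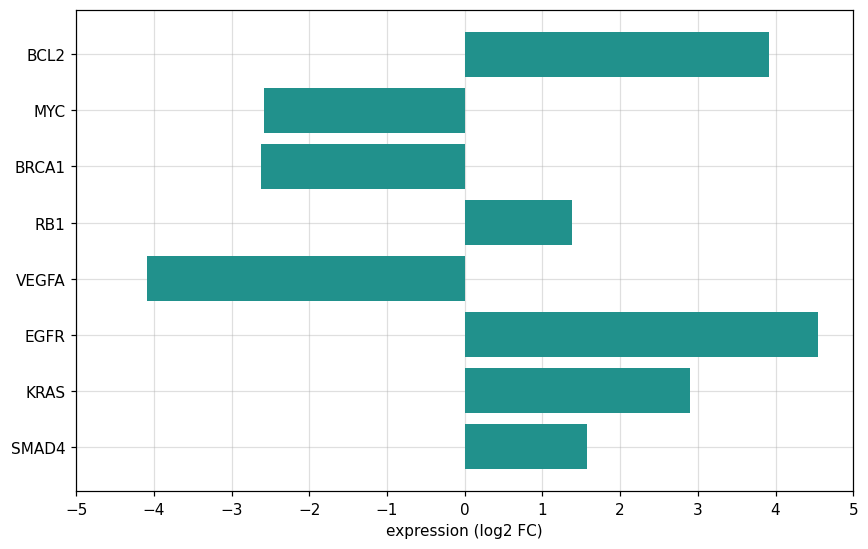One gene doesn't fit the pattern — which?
VEGFA ≈ -4; the rest sit between ≈ -3 and ≈ 5.

VEGFA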